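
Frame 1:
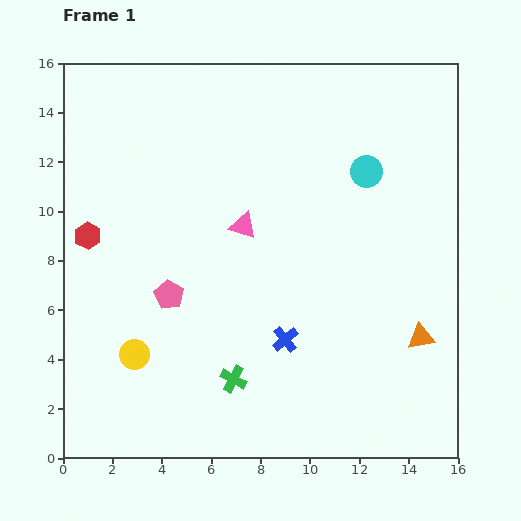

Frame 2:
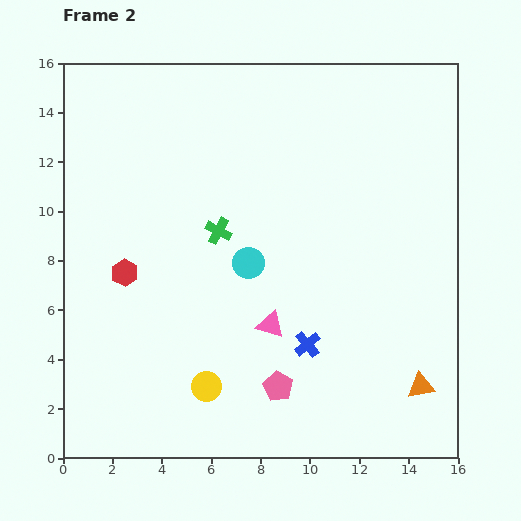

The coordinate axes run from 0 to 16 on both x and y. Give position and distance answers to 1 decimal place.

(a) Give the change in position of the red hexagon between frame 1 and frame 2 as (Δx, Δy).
(1.5, -1.5)

The red hexagon was at (1.0, 9.0) in frame 1 and (2.5, 7.5) in frame 2.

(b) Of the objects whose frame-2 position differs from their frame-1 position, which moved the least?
the blue cross

(moved 0.9)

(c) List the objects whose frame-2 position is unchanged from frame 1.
none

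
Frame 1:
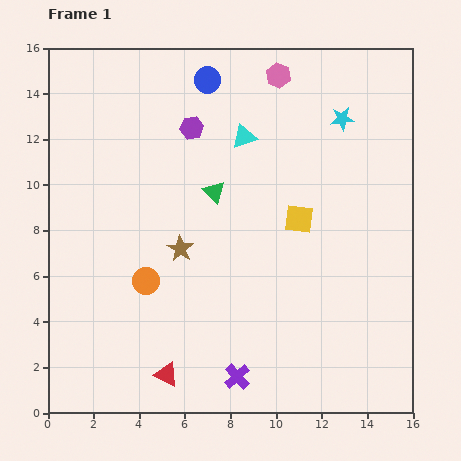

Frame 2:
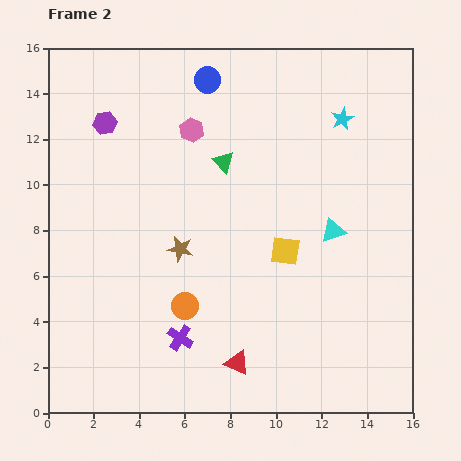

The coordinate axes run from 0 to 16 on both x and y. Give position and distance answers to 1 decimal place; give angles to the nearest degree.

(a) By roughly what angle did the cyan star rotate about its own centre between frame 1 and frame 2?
19° counter-clockwise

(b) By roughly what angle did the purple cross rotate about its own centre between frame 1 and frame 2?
16° counter-clockwise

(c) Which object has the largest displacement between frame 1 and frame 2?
the cyan triangle

(moved 5.7; next 4.5)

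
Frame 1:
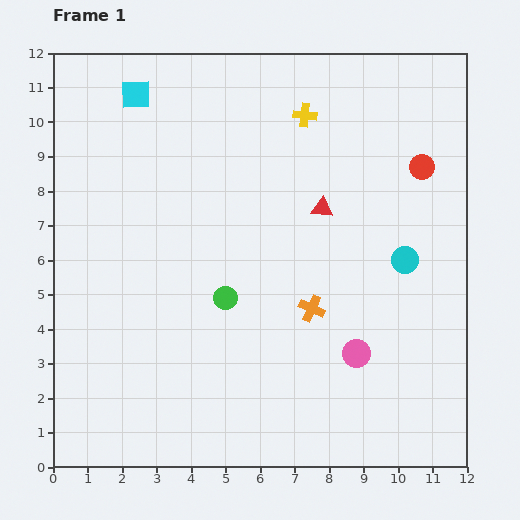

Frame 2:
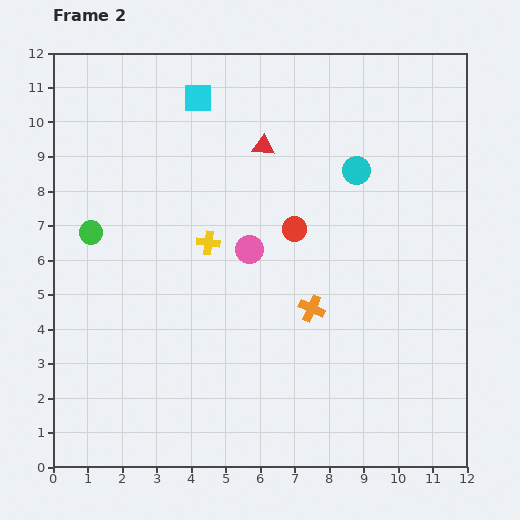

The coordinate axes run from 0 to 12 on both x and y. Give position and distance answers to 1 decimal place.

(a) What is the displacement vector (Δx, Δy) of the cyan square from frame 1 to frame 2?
(1.8, -0.1)

The cyan square was at (2.4, 10.8) in frame 1 and (4.2, 10.7) in frame 2.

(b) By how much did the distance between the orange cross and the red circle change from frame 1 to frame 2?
-2.8

Distance in frame 1: 5.2. Distance in frame 2: 2.4.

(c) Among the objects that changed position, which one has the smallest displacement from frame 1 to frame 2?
the cyan square

(moved 1.8)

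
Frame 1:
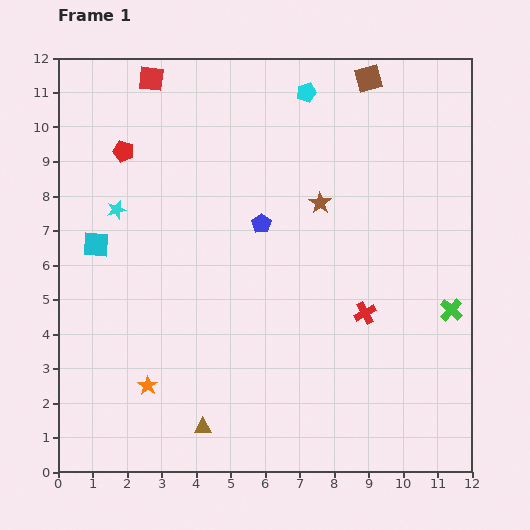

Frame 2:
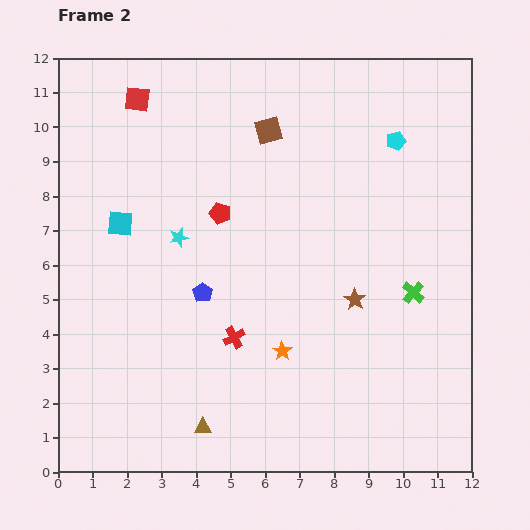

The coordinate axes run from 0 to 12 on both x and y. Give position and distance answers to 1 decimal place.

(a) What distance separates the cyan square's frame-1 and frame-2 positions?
0.9

The cyan square moved from (1.1, 6.6) to (1.8, 7.2), a distance of √(0.7² + 0.6²) ≈ 0.9.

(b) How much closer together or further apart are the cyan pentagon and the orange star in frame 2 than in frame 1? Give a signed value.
-2.8

Distance in frame 1: 9.7. Distance in frame 2: 6.9.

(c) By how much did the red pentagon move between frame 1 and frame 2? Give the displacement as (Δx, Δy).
(2.8, -1.8)

The red pentagon was at (1.9, 9.3) in frame 1 and (4.7, 7.5) in frame 2.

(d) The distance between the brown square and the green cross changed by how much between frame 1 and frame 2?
-0.8

Distance in frame 1: 7.1. Distance in frame 2: 6.3.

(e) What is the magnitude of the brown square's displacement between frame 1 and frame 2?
3.3

The brown square moved from (9.0, 11.4) to (6.1, 9.9), a distance of √(2.9² + 1.5²) ≈ 3.3.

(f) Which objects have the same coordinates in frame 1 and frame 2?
the brown triangle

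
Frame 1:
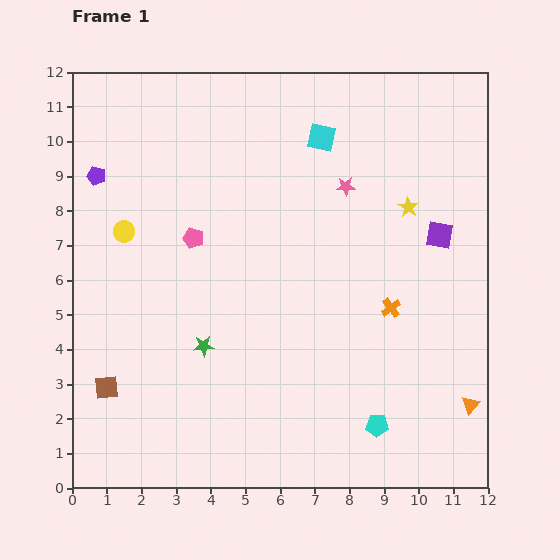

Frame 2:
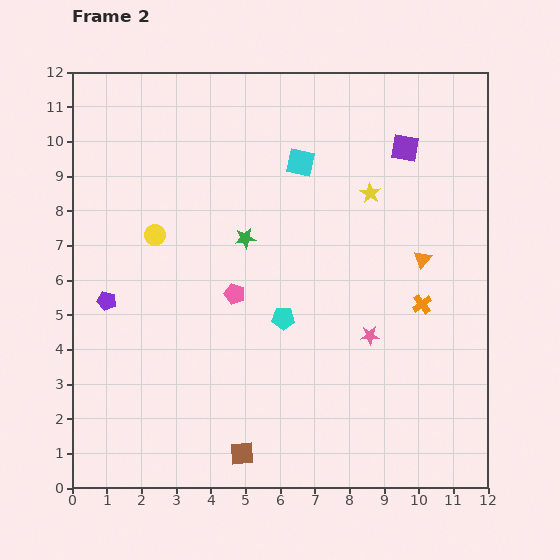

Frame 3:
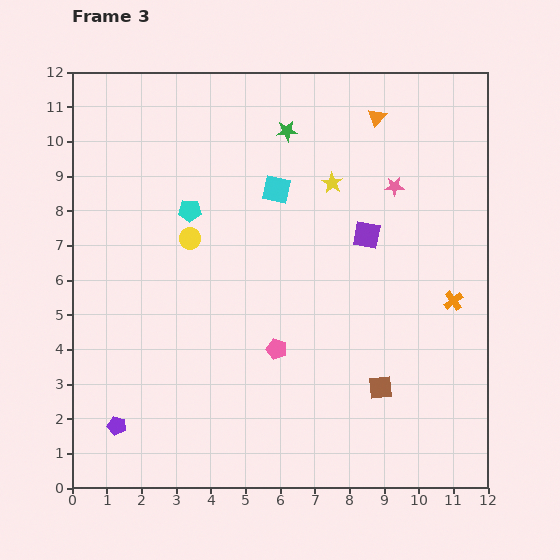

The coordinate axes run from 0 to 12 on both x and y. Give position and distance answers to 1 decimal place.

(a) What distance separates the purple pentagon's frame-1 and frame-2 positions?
3.6

The purple pentagon moved from (0.7, 9.0) to (1.0, 5.4), a distance of √(0.3² + 3.6²) ≈ 3.6.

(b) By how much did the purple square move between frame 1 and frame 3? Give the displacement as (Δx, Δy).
(-2.1, 0.0)

The purple square was at (10.6, 7.3) in frame 1 and (8.5, 7.3) in frame 3.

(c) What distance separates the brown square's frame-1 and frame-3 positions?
7.9

The brown square moved from (1.0, 2.9) to (8.9, 2.9), a distance of √(7.9² + 0.0²) ≈ 7.9.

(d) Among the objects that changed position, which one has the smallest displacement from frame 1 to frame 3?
the pink star

(moved 1.4)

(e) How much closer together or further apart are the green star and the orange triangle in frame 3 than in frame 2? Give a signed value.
-2.5

Distance in frame 2: 5.1. Distance in frame 3: 2.6.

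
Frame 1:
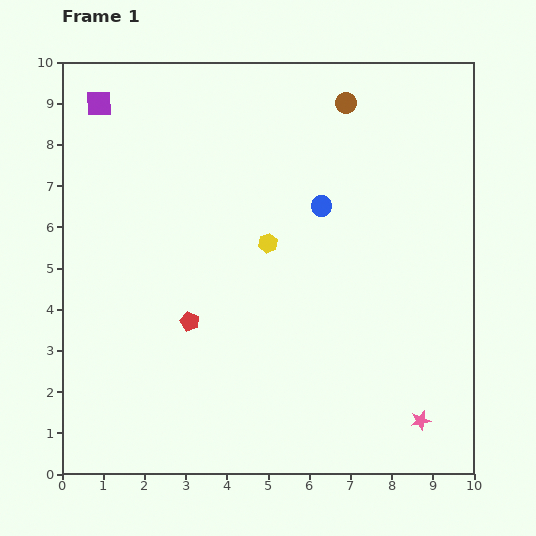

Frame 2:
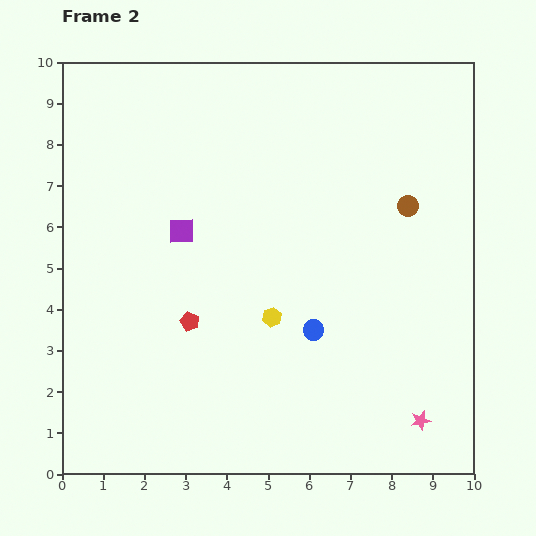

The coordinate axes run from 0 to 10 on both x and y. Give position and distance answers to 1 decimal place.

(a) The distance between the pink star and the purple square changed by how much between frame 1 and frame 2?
-3.6

Distance in frame 1: 11.0. Distance in frame 2: 7.4.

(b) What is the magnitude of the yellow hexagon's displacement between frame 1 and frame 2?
1.8

The yellow hexagon moved from (5.0, 5.6) to (5.1, 3.8), a distance of √(0.1² + 1.8²) ≈ 1.8.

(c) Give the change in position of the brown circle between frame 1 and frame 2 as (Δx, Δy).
(1.5, -2.5)

The brown circle was at (6.9, 9.0) in frame 1 and (8.4, 6.5) in frame 2.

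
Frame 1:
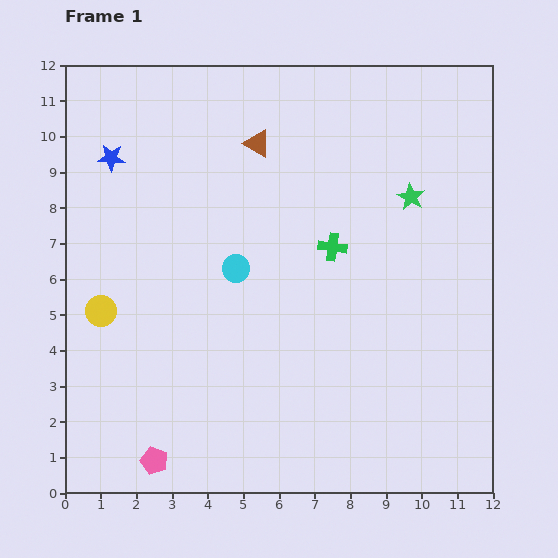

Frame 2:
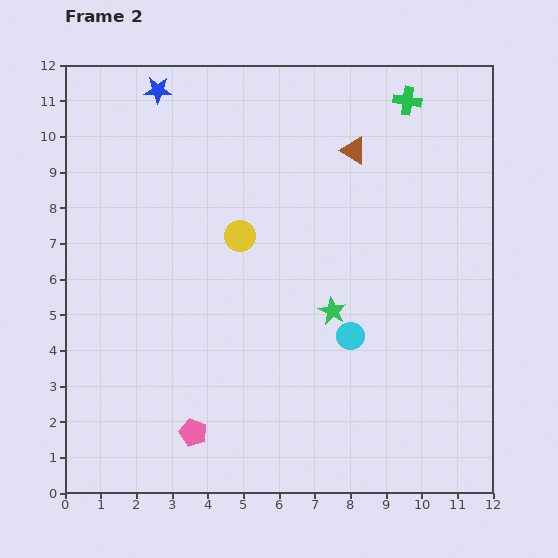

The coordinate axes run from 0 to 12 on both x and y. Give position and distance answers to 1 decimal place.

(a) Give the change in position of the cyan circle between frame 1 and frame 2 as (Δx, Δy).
(3.2, -1.9)

The cyan circle was at (4.8, 6.3) in frame 1 and (8.0, 4.4) in frame 2.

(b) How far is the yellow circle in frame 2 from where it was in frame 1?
4.4

The yellow circle moved from (1.0, 5.1) to (4.9, 7.2), a distance of √(3.9² + 2.1²) ≈ 4.4.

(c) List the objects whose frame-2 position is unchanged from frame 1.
none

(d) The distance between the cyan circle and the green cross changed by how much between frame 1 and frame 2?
+4.0

Distance in frame 1: 2.8. Distance in frame 2: 6.8.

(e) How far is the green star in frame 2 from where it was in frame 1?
3.9

The green star moved from (9.7, 8.3) to (7.5, 5.1), a distance of √(2.2² + 3.2²) ≈ 3.9.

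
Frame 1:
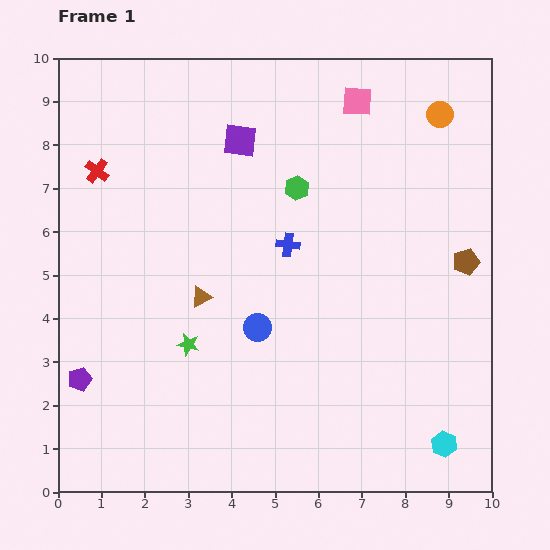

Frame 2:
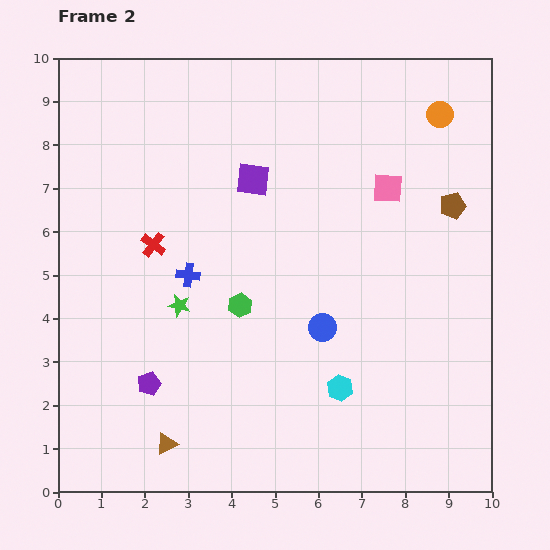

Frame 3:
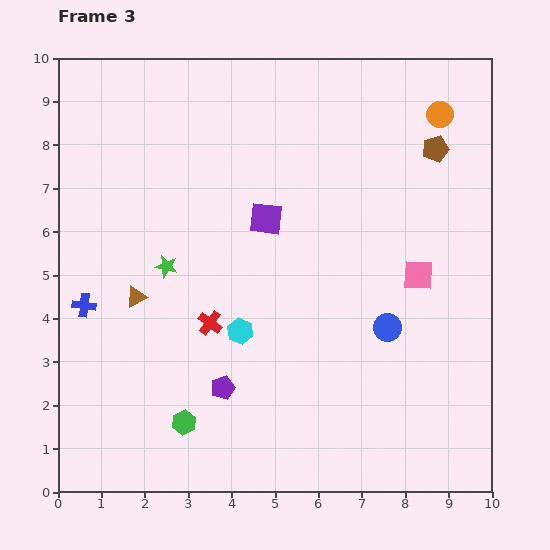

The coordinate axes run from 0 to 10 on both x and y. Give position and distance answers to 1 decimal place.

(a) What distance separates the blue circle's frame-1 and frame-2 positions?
1.5

The blue circle moved from (4.6, 3.8) to (6.1, 3.8), a distance of √(1.5² + 0.0²) ≈ 1.5.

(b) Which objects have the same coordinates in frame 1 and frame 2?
the orange circle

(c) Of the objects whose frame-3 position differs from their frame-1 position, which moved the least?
the brown triangle

(moved 1.5)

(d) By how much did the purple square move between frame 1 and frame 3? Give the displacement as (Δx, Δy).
(0.6, -1.8)

The purple square was at (4.2, 8.1) in frame 1 and (4.8, 6.3) in frame 3.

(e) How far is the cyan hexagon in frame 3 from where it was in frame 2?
2.6

The cyan hexagon moved from (6.5, 2.4) to (4.2, 3.7), a distance of √(2.3² + 1.3²) ≈ 2.6.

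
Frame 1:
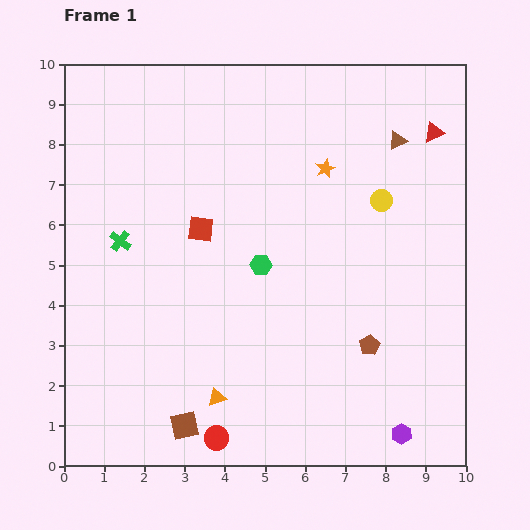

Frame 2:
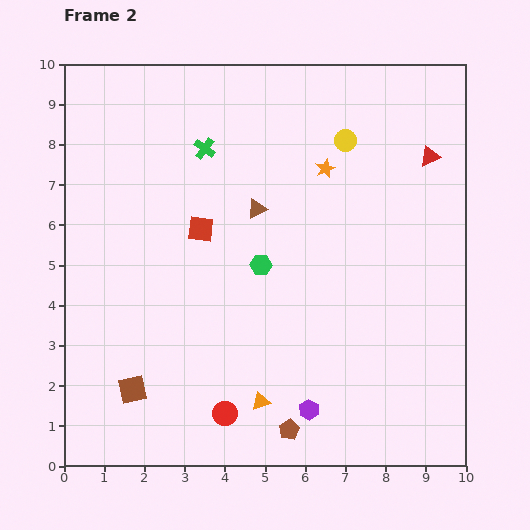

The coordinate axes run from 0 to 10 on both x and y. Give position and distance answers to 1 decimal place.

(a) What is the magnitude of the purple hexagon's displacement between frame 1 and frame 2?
2.4

The purple hexagon moved from (8.4, 0.8) to (6.1, 1.4), a distance of √(2.3² + 0.6²) ≈ 2.4.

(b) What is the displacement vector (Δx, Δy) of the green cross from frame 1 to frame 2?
(2.1, 2.3)

The green cross was at (1.4, 5.6) in frame 1 and (3.5, 7.9) in frame 2.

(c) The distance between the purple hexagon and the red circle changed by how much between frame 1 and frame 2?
-2.5

Distance in frame 1: 4.6. Distance in frame 2: 2.1.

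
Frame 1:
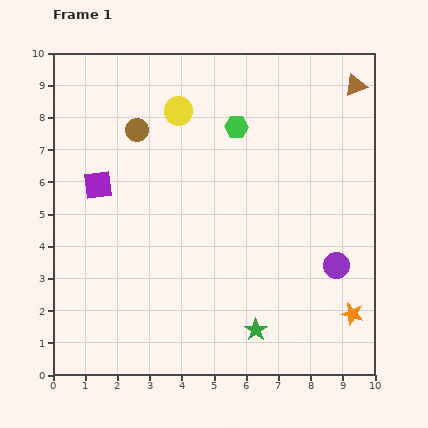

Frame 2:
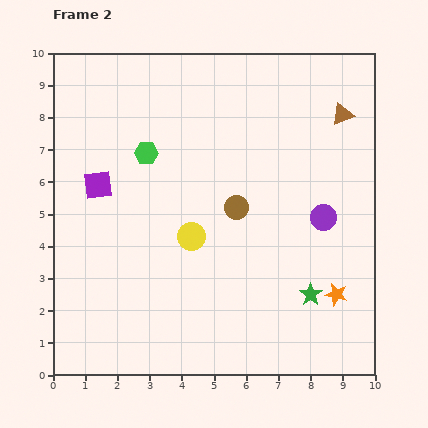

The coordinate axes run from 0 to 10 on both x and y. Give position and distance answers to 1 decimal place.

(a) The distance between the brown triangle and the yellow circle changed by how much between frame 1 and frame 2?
+0.4

Distance in frame 1: 5.6. Distance in frame 2: 6.0.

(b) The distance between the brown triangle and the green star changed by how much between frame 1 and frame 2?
-2.5

Distance in frame 1: 8.2. Distance in frame 2: 5.7.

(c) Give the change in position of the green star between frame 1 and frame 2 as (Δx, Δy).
(1.7, 1.1)

The green star was at (6.3, 1.4) in frame 1 and (8.0, 2.5) in frame 2.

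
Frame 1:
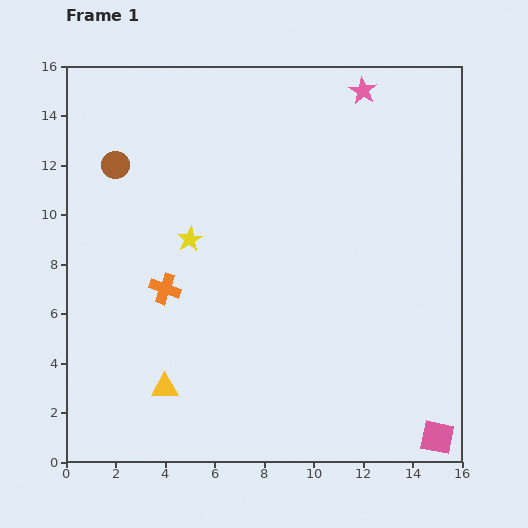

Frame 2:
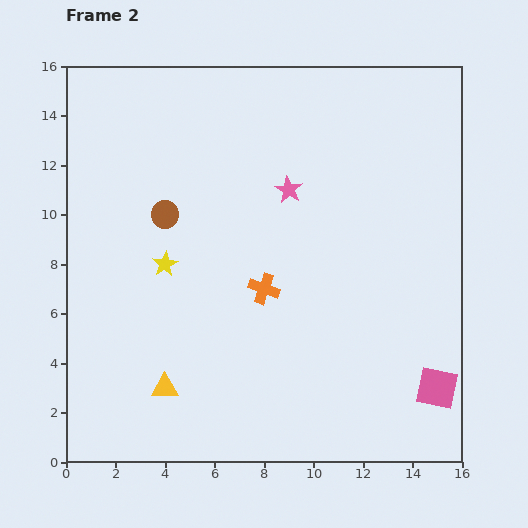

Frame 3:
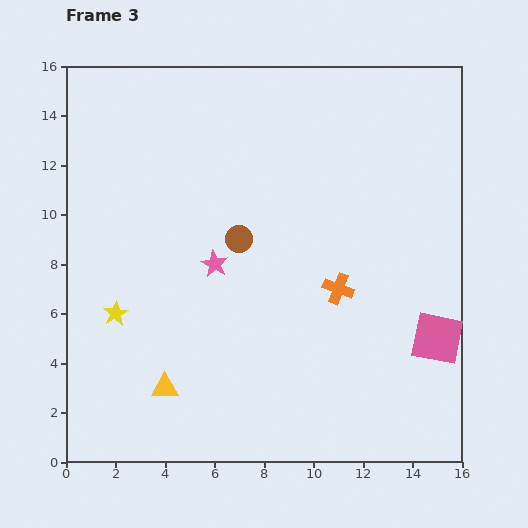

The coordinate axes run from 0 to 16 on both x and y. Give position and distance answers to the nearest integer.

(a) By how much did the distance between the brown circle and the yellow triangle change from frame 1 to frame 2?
-2

Distance in frame 1: 9. Distance in frame 2: 7.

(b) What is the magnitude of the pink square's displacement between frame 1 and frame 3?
4

The pink square moved from (15, 1) to (15, 5), a distance of √(0² + 4²) ≈ 4.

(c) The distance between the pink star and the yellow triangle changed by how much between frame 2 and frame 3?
-4

Distance in frame 2: 9. Distance in frame 3: 5.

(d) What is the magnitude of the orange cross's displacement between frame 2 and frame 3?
3

The orange cross moved from (8, 7) to (11, 7), a distance of √(3² + 0²) ≈ 3.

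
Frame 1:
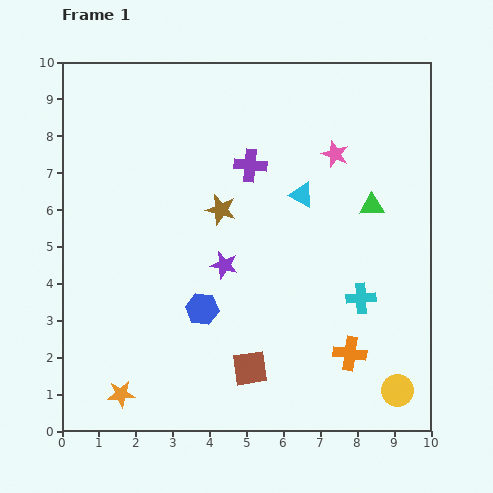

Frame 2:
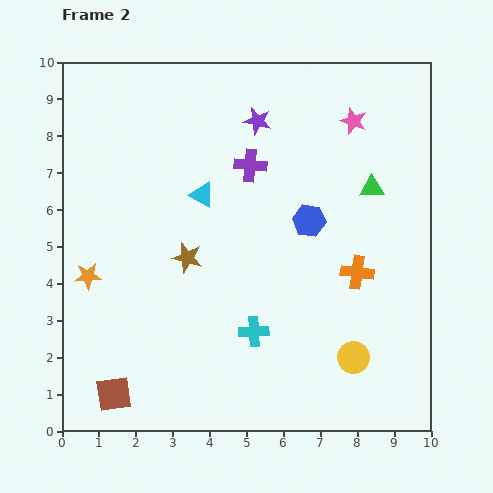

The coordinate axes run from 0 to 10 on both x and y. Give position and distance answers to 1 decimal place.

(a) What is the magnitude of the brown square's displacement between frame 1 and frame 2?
3.8

The brown square moved from (5.1, 1.7) to (1.4, 1.0), a distance of √(3.7² + 0.7²) ≈ 3.8.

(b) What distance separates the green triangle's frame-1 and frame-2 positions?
0.5

The green triangle moved from (8.4, 6.1) to (8.4, 6.6), a distance of √(0.0² + 0.5²) ≈ 0.5.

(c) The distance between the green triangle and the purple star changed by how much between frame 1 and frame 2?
-0.7

Distance in frame 1: 4.3. Distance in frame 2: 3.6.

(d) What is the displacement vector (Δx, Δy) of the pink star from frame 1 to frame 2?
(0.5, 0.9)

The pink star was at (7.4, 7.5) in frame 1 and (7.9, 8.4) in frame 2.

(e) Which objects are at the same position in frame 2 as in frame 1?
the purple cross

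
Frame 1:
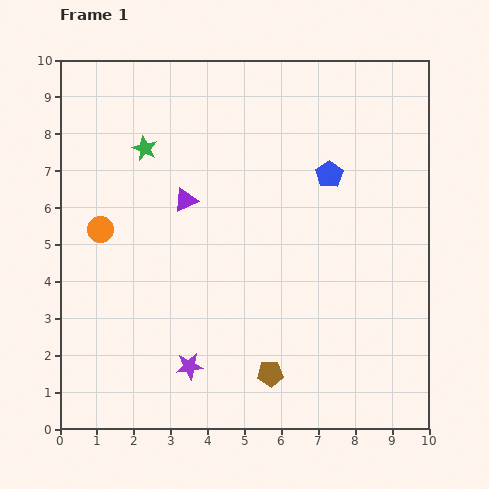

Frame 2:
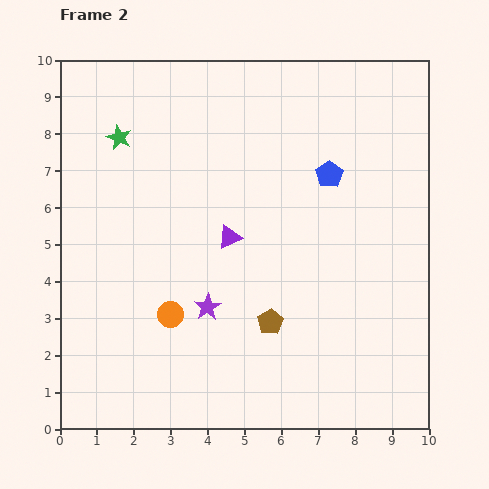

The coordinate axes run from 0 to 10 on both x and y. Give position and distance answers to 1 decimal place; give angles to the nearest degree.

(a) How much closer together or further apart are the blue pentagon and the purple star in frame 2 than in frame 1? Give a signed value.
-1.5

Distance in frame 1: 6.4. Distance in frame 2: 4.9.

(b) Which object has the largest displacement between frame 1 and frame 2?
the orange circle

(moved 3.0; next 1.7)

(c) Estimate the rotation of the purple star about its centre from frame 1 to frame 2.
24° counter-clockwise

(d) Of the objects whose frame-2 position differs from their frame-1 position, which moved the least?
the green star

(moved 0.8)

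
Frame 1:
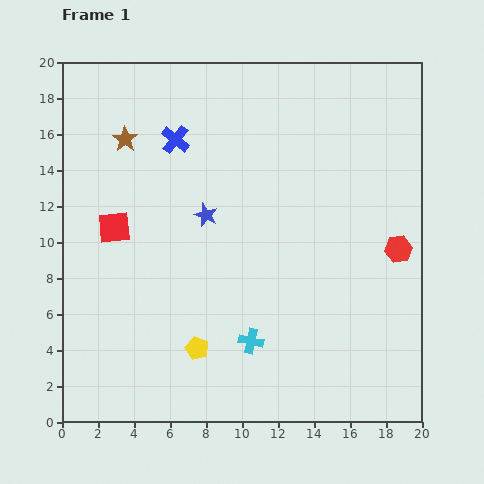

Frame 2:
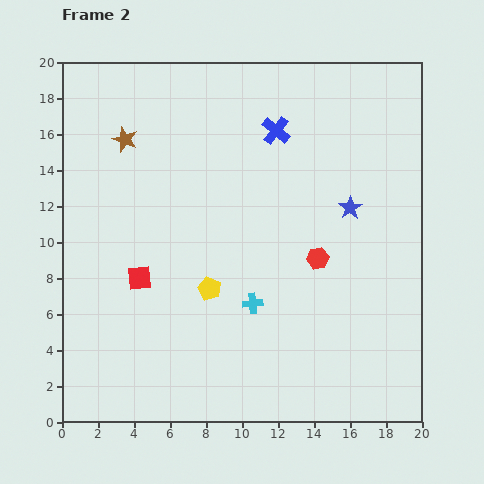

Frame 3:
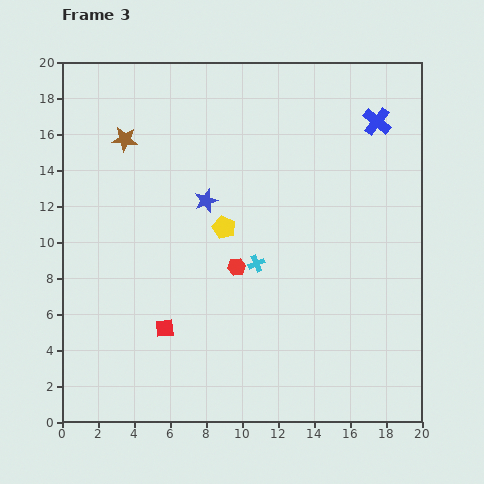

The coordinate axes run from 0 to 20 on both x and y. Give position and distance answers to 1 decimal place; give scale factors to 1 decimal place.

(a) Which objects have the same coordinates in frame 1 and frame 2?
the brown star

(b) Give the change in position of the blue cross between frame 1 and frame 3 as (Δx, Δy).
(11.2, 1.0)

The blue cross was at (6.3, 15.7) in frame 1 and (17.5, 16.7) in frame 3.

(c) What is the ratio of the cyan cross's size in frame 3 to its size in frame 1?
0.7×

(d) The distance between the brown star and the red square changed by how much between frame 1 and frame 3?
+5.8

Distance in frame 1: 4.9. Distance in frame 3: 10.7.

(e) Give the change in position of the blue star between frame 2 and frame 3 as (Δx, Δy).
(-8.0, 0.4)

The blue star was at (16.0, 11.9) in frame 2 and (8.0, 12.3) in frame 3.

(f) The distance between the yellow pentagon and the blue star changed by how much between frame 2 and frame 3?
-7.2

Distance in frame 2: 9.0. Distance in frame 3: 1.8.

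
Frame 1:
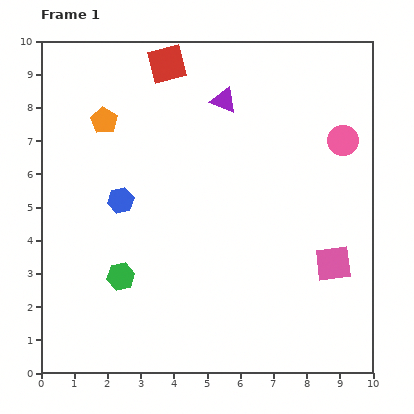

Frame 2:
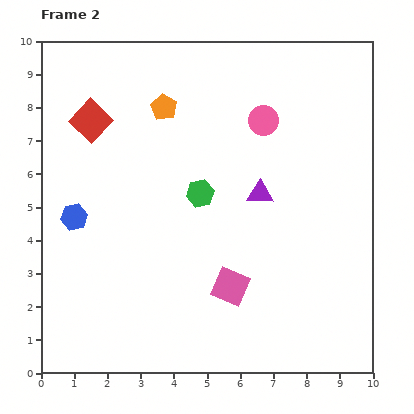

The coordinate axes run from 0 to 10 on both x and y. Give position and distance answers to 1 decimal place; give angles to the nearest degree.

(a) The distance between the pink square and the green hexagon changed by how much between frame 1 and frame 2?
-3.5

Distance in frame 1: 6.4. Distance in frame 2: 2.9.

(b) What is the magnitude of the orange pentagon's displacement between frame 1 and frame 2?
1.8

The orange pentagon moved from (1.9, 7.6) to (3.7, 8.0), a distance of √(1.8² + 0.4²) ≈ 1.8.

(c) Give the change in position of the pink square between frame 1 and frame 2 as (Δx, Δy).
(-3.1, -0.7)

The pink square was at (8.8, 3.3) in frame 1 and (5.7, 2.6) in frame 2.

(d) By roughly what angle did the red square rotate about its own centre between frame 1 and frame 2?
32° counter-clockwise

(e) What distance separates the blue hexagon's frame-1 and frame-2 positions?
1.5

The blue hexagon moved from (2.4, 5.2) to (1.0, 4.7), a distance of √(1.4² + 0.5²) ≈ 1.5.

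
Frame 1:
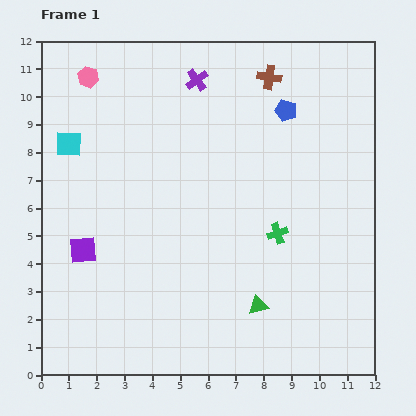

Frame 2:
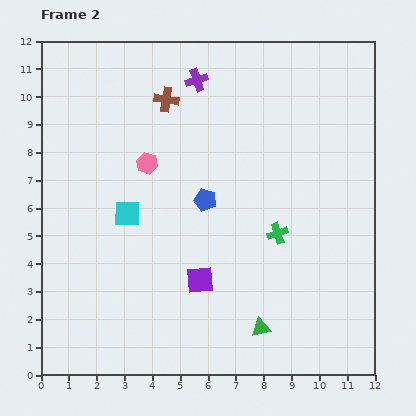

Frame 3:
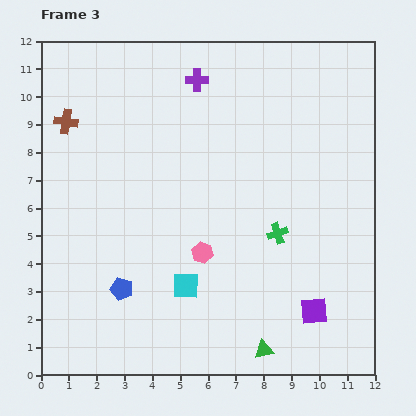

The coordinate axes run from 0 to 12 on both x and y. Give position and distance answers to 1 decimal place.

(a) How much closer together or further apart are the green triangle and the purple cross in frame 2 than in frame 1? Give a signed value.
+0.8

Distance in frame 1: 8.4. Distance in frame 2: 9.2.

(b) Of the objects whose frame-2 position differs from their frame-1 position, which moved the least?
the green triangle

(moved 0.8)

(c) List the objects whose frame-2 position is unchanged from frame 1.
the green cross, the purple cross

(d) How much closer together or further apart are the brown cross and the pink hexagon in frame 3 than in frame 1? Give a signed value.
+0.3

Distance in frame 1: 6.5. Distance in frame 3: 6.8.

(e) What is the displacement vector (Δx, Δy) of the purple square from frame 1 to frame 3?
(8.3, -2.2)

The purple square was at (1.5, 4.5) in frame 1 and (9.8, 2.3) in frame 3.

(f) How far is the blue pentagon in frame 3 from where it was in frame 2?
4.4

The blue pentagon moved from (5.9, 6.3) to (2.9, 3.1), a distance of √(3.0² + 3.2²) ≈ 4.4.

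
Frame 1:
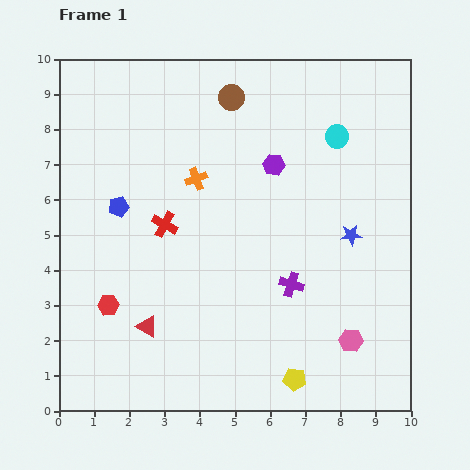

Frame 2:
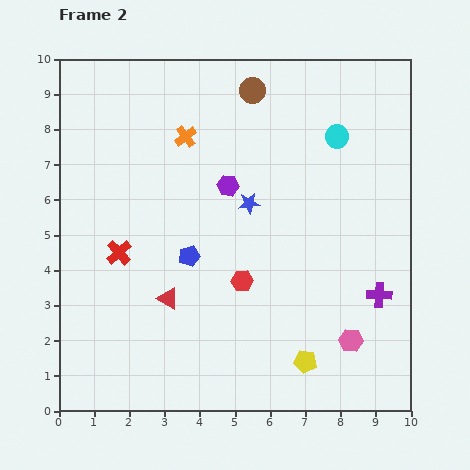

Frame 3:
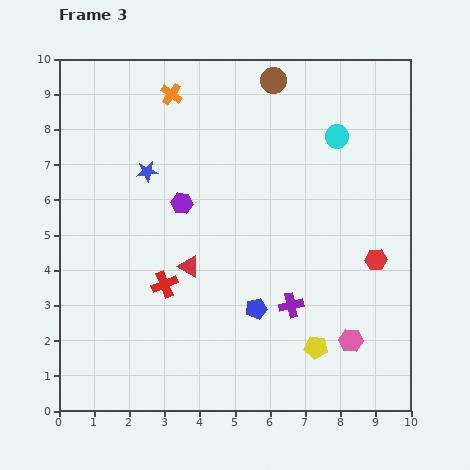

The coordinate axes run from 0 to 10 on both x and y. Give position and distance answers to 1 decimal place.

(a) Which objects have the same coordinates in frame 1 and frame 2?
the pink hexagon, the cyan circle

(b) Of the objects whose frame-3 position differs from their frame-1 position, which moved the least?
the purple cross

(moved 0.6)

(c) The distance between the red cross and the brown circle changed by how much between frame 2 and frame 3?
+0.6

Distance in frame 2: 6.0. Distance in frame 3: 6.6.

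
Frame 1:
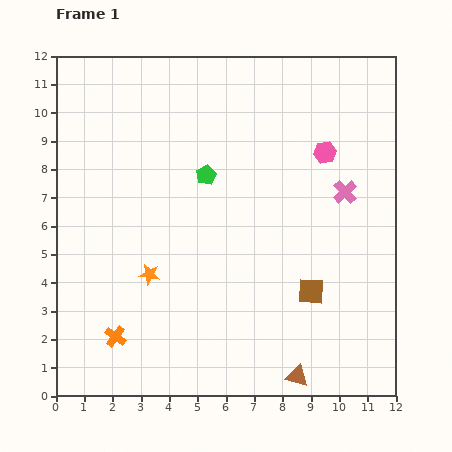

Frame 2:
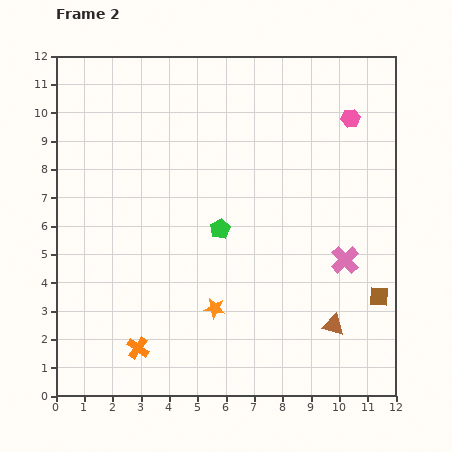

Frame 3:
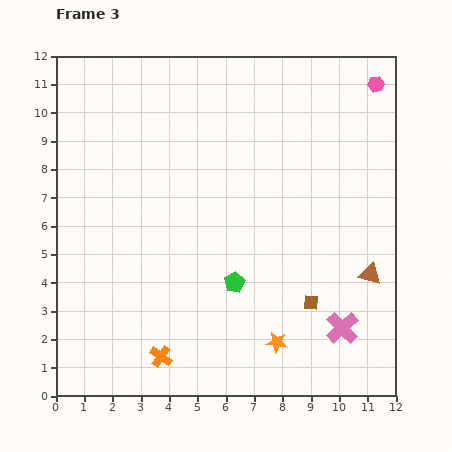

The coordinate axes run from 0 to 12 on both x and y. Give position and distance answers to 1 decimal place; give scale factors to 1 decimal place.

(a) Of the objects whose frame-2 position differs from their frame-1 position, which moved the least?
the orange cross

(moved 0.9)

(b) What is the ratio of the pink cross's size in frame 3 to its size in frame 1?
1.4×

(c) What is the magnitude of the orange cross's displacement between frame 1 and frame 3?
1.7

The orange cross moved from (2.1, 2.1) to (3.7, 1.4), a distance of √(1.6² + 0.7²) ≈ 1.7.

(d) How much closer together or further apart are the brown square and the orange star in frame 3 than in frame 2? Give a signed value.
-4.0

Distance in frame 2: 5.8. Distance in frame 3: 1.8.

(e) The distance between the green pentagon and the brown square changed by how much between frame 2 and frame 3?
-3.3

Distance in frame 2: 6.1. Distance in frame 3: 2.8.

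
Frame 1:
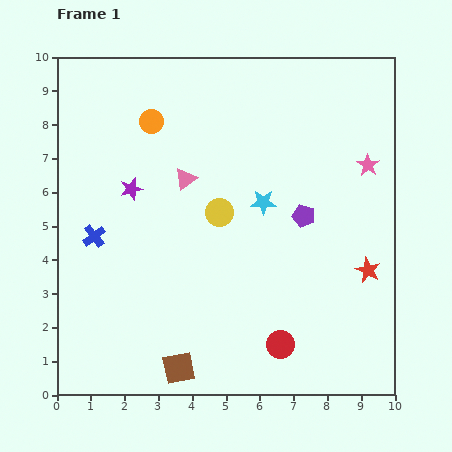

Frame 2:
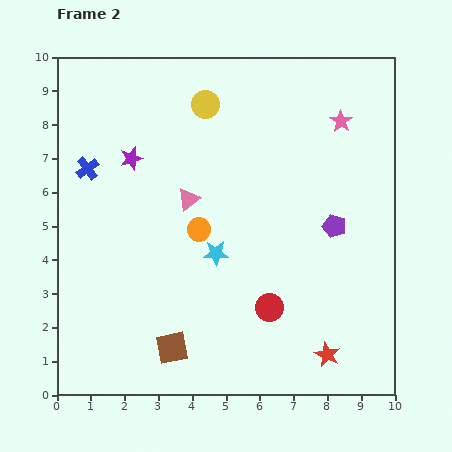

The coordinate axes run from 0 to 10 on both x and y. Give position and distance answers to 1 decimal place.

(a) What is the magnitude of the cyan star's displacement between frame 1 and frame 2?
2.1

The cyan star moved from (6.1, 5.7) to (4.7, 4.2), a distance of √(1.4² + 1.5²) ≈ 2.1.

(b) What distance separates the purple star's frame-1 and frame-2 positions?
0.9

The purple star moved from (2.2, 6.1) to (2.2, 7.0), a distance of √(0.0² + 0.9²) ≈ 0.9.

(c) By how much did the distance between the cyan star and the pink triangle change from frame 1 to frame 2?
-0.6

Distance in frame 1: 2.4. Distance in frame 2: 1.8.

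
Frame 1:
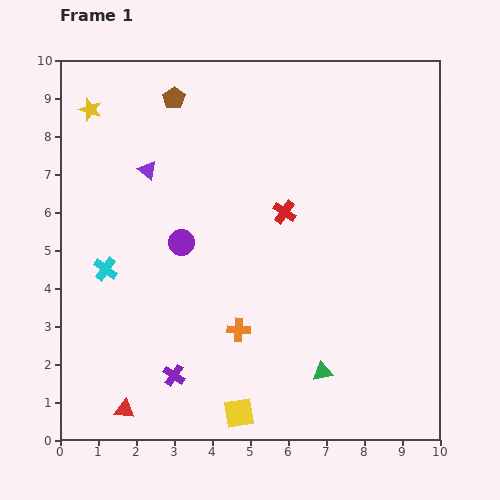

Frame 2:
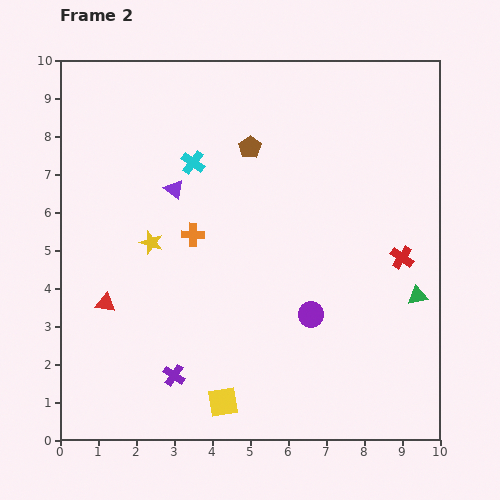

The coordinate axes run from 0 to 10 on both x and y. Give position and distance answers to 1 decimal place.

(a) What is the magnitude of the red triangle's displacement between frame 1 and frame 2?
2.8

The red triangle moved from (1.7, 0.8) to (1.2, 3.6), a distance of √(0.5² + 2.8²) ≈ 2.8.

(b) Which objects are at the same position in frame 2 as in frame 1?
the purple cross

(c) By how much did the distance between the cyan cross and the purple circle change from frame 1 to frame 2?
+3.0

Distance in frame 1: 2.1. Distance in frame 2: 5.1.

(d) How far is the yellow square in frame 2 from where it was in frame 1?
0.5

The yellow square moved from (4.7, 0.7) to (4.3, 1.0), a distance of √(0.4² + 0.3²) ≈ 0.5.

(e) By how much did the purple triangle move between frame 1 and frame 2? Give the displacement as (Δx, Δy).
(0.7, -0.5)

The purple triangle was at (2.3, 7.1) in frame 1 and (3.0, 6.6) in frame 2.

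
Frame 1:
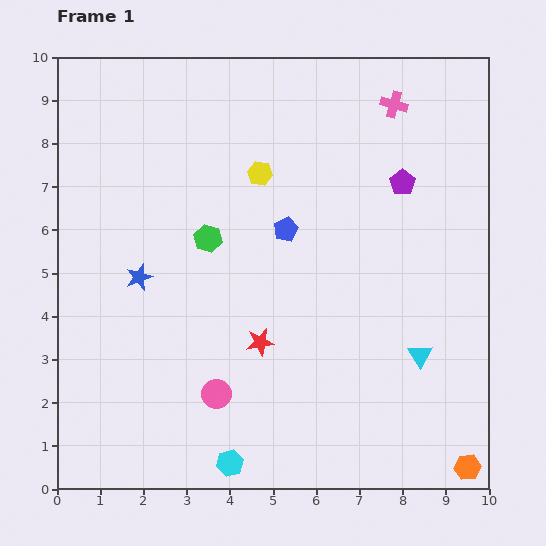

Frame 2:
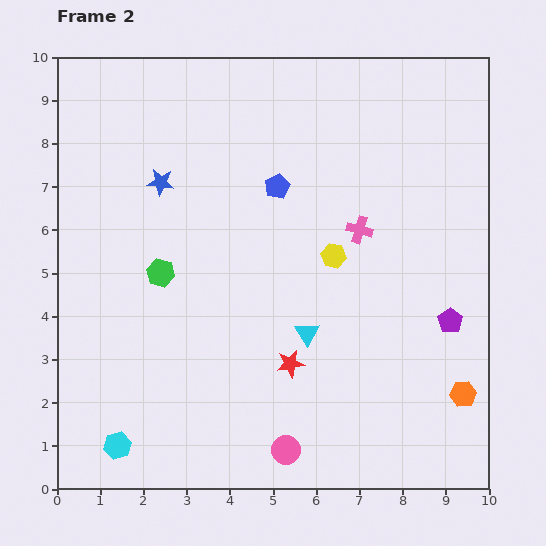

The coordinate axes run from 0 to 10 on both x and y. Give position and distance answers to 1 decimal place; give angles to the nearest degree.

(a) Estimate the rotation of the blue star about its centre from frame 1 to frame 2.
27° clockwise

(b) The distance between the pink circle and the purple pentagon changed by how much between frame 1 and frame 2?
-1.7

Distance in frame 1: 6.5. Distance in frame 2: 4.8.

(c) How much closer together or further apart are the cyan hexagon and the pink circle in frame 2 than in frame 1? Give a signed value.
+2.3

Distance in frame 1: 1.6. Distance in frame 2: 3.9.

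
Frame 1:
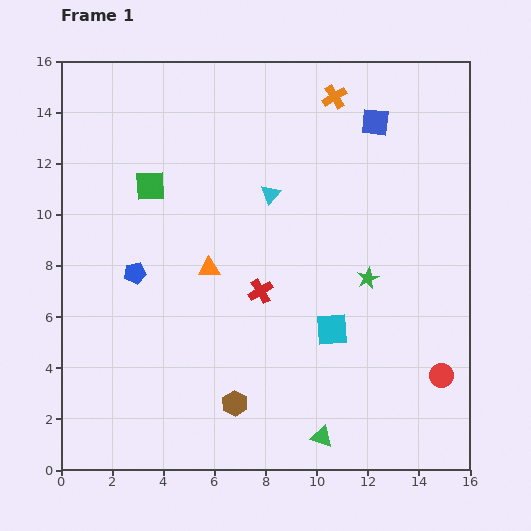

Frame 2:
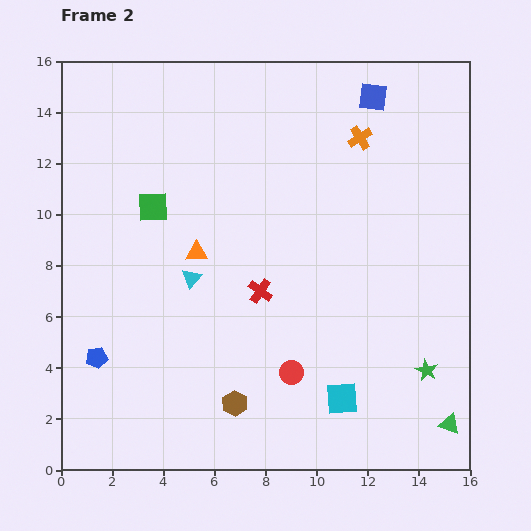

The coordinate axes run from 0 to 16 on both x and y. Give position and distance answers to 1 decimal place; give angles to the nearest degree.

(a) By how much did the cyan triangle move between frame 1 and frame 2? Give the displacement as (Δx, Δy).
(-3.1, -3.3)

The cyan triangle was at (8.2, 10.8) in frame 1 and (5.1, 7.5) in frame 2.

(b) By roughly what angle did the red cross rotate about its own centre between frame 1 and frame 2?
24° counter-clockwise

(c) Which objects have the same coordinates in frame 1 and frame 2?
the red cross, the brown hexagon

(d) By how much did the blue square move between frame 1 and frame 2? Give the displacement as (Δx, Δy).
(-0.1, 1.0)

The blue square was at (12.3, 13.6) in frame 1 and (12.2, 14.6) in frame 2.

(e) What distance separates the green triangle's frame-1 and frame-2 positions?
5.0

The green triangle moved from (10.2, 1.3) to (15.2, 1.8), a distance of √(5.0² + 0.5²) ≈ 5.0.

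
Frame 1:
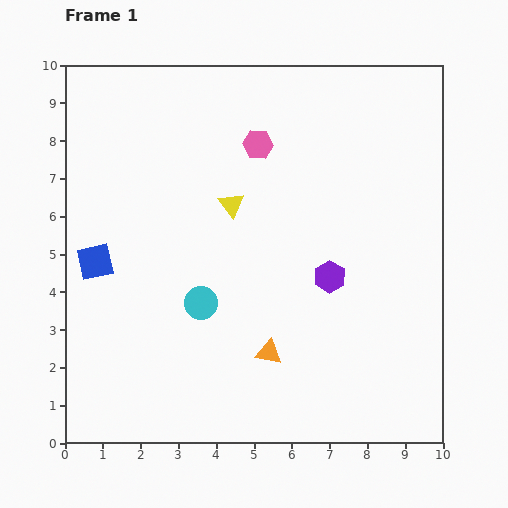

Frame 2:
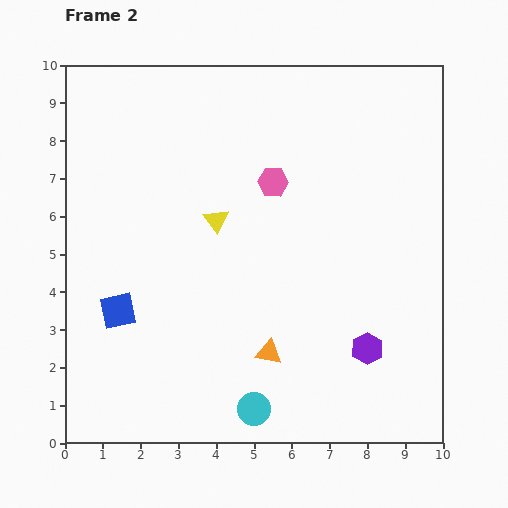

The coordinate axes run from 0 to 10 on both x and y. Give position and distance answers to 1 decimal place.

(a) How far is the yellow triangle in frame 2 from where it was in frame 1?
0.6

The yellow triangle moved from (4.4, 6.3) to (4.0, 5.9), a distance of √(0.4² + 0.4²) ≈ 0.6.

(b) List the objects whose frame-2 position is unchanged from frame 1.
the orange triangle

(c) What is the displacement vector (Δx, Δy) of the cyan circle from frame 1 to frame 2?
(1.4, -2.8)

The cyan circle was at (3.6, 3.7) in frame 1 and (5.0, 0.9) in frame 2.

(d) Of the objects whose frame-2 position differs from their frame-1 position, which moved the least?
the yellow triangle

(moved 0.6)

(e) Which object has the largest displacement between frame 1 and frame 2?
the cyan circle

(moved 3.1; next 2.1)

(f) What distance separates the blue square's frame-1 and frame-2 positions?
1.4

The blue square moved from (0.8, 4.8) to (1.4, 3.5), a distance of √(0.6² + 1.3²) ≈ 1.4.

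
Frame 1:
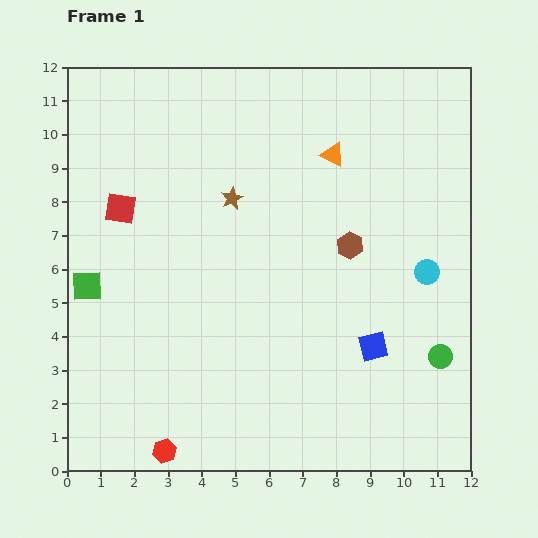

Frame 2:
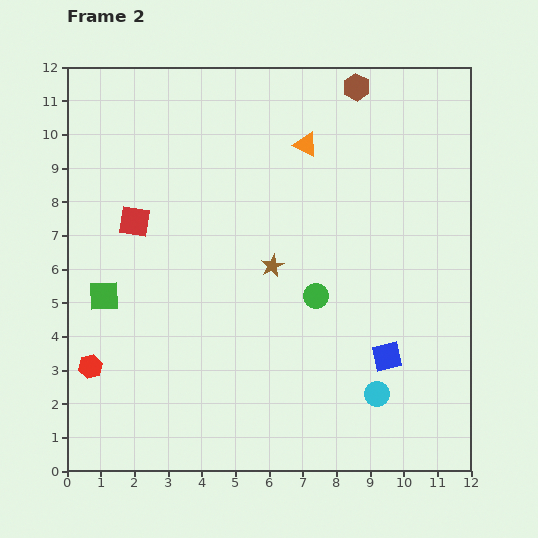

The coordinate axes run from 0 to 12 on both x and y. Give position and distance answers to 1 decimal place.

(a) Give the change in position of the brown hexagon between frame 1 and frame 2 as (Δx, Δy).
(0.2, 4.7)

The brown hexagon was at (8.4, 6.7) in frame 1 and (8.6, 11.4) in frame 2.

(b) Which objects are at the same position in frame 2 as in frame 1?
none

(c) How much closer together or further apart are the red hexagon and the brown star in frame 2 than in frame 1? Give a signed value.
-1.6

Distance in frame 1: 7.8. Distance in frame 2: 6.2.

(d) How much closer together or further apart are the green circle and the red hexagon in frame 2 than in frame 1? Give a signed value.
-1.7

Distance in frame 1: 8.7. Distance in frame 2: 7.0.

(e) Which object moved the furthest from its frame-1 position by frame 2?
the brown hexagon

(moved 4.7; next 4.1)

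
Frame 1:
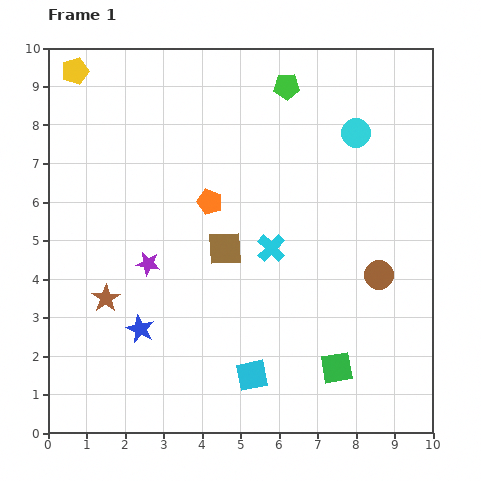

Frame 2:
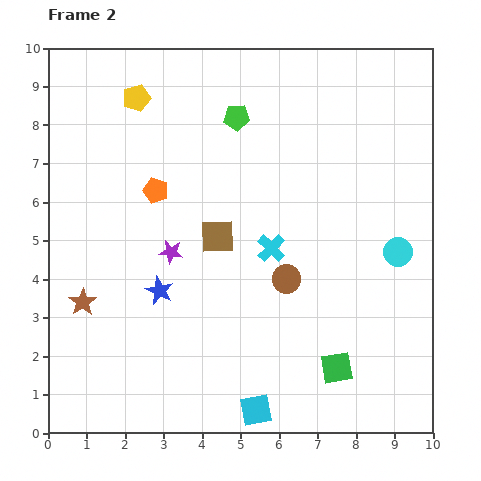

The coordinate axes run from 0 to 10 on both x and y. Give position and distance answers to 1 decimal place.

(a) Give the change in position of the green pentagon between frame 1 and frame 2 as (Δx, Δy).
(-1.3, -0.8)

The green pentagon was at (6.2, 9.0) in frame 1 and (4.9, 8.2) in frame 2.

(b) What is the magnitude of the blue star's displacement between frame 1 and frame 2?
1.1

The blue star moved from (2.4, 2.7) to (2.9, 3.7), a distance of √(0.5² + 1.0²) ≈ 1.1.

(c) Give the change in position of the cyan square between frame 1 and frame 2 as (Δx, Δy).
(0.1, -0.9)

The cyan square was at (5.3, 1.5) in frame 1 and (5.4, 0.6) in frame 2.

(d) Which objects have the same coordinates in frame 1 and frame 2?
the cyan cross, the green square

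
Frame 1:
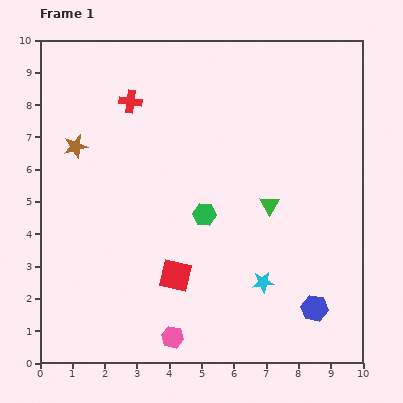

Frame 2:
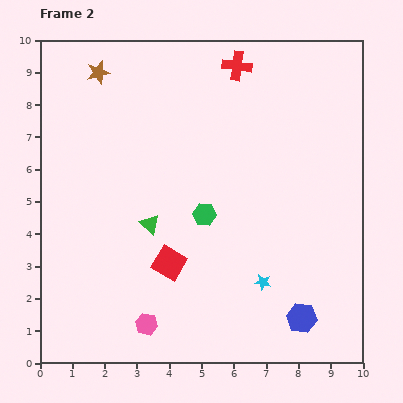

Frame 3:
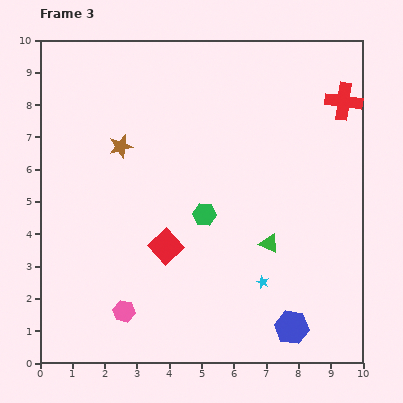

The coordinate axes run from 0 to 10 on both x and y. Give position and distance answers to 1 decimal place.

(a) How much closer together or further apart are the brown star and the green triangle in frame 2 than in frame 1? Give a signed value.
-1.3

Distance in frame 1: 6.3. Distance in frame 2: 5.0.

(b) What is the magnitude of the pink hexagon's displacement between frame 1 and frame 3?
1.7

The pink hexagon moved from (4.1, 0.8) to (2.6, 1.6), a distance of √(1.5² + 0.8²) ≈ 1.7.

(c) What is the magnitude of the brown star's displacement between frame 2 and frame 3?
2.4

The brown star moved from (1.8, 9.0) to (2.5, 6.7), a distance of √(0.7² + 2.3²) ≈ 2.4.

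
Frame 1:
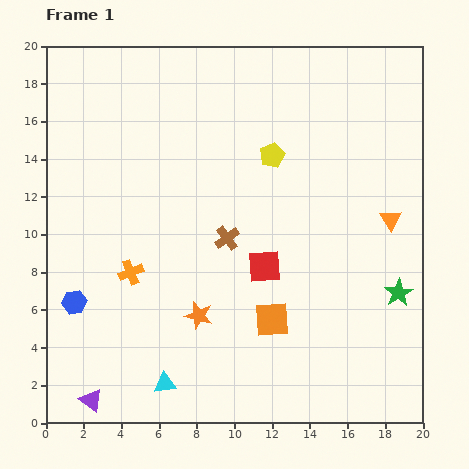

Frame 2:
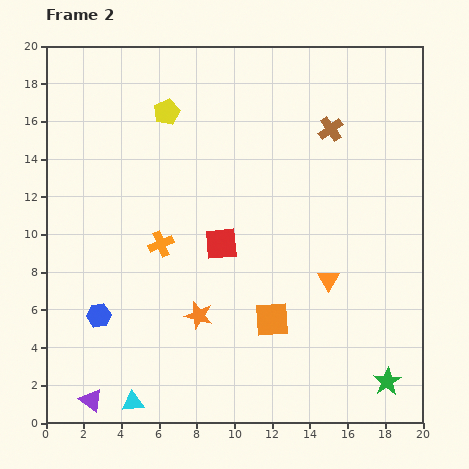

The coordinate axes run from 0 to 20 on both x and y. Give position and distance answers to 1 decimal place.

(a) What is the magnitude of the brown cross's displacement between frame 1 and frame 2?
8.0

The brown cross moved from (9.6, 9.8) to (15.1, 15.6), a distance of √(5.5² + 5.8²) ≈ 8.0.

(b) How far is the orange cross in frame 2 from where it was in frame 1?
2.2

The orange cross moved from (4.5, 8.0) to (6.1, 9.5), a distance of √(1.6² + 1.5²) ≈ 2.2.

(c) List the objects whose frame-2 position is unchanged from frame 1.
the orange star, the purple triangle, the orange square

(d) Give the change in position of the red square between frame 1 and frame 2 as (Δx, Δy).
(-2.3, 1.2)

The red square was at (11.6, 8.3) in frame 1 and (9.3, 9.5) in frame 2.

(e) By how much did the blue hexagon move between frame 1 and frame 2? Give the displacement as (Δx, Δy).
(1.3, -0.7)

The blue hexagon was at (1.5, 6.4) in frame 1 and (2.8, 5.7) in frame 2.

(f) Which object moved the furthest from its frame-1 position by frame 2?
the brown cross

(moved 8.0; next 6.1)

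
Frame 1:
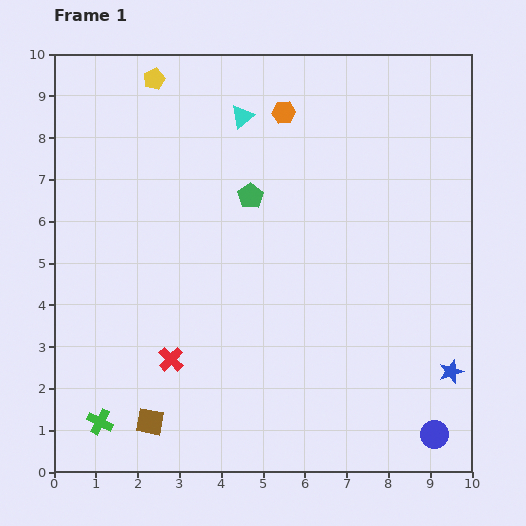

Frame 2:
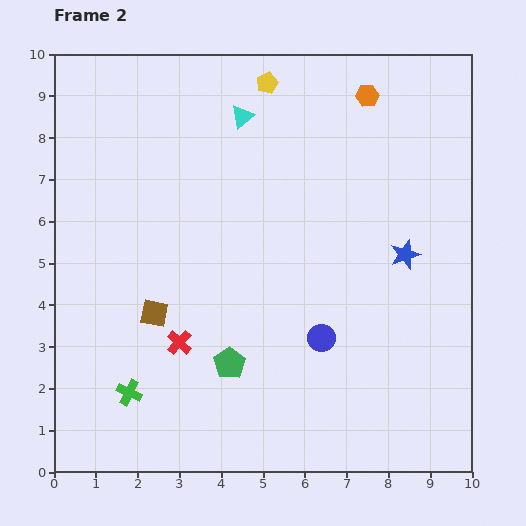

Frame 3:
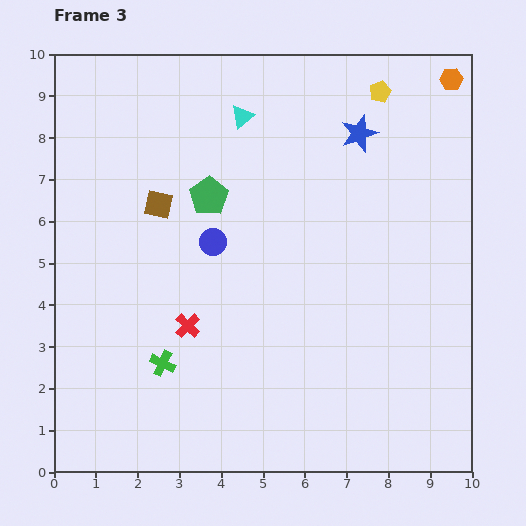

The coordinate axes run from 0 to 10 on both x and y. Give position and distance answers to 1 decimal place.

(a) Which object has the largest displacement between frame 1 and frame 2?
the green pentagon

(moved 4.0; next 3.5)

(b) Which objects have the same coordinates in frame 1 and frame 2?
the cyan triangle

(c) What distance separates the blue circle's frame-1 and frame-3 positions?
7.0

The blue circle moved from (9.1, 0.9) to (3.8, 5.5), a distance of √(5.3² + 4.6²) ≈ 7.0.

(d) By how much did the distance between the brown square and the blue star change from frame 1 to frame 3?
-2.2

Distance in frame 1: 7.3. Distance in frame 3: 5.1.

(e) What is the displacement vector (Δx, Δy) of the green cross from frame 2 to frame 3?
(0.8, 0.7)

The green cross was at (1.8, 1.9) in frame 2 and (2.6, 2.6) in frame 3.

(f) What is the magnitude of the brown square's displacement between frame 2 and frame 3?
2.6

The brown square moved from (2.4, 3.8) to (2.5, 6.4), a distance of √(0.1² + 2.6²) ≈ 2.6.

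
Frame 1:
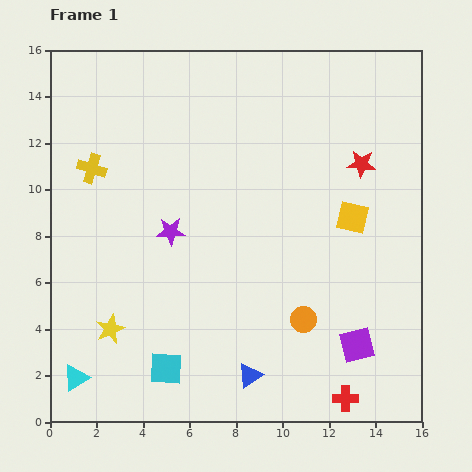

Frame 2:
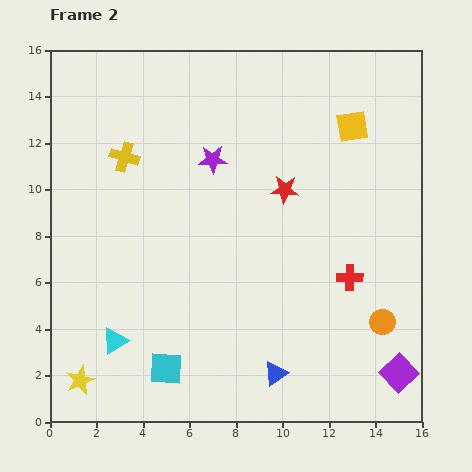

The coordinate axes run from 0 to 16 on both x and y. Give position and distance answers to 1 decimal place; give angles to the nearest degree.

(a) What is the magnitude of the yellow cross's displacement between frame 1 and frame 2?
1.5

The yellow cross moved from (1.8, 10.9) to (3.2, 11.4), a distance of √(1.4² + 0.5²) ≈ 1.5.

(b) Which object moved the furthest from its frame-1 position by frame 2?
the red cross

(moved 5.2; next 3.9)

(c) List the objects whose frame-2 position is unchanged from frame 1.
the cyan square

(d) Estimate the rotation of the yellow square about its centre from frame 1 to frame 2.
22° counter-clockwise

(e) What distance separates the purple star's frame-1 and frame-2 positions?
3.6

The purple star moved from (5.2, 8.2) to (7.0, 11.3), a distance of √(1.8² + 3.1²) ≈ 3.6.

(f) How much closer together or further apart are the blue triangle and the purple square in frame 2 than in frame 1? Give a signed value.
+0.5

Distance in frame 1: 4.8. Distance in frame 2: 5.3.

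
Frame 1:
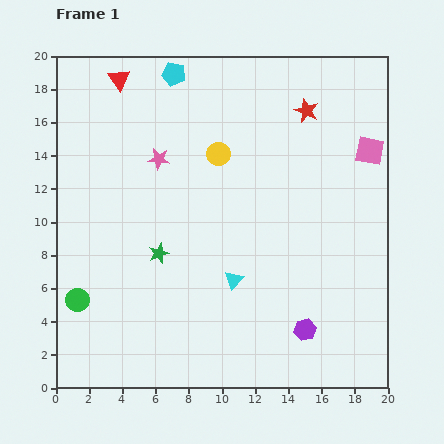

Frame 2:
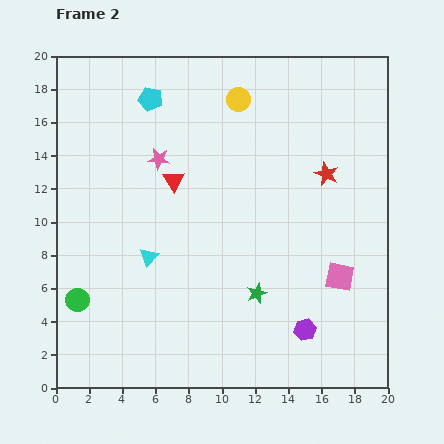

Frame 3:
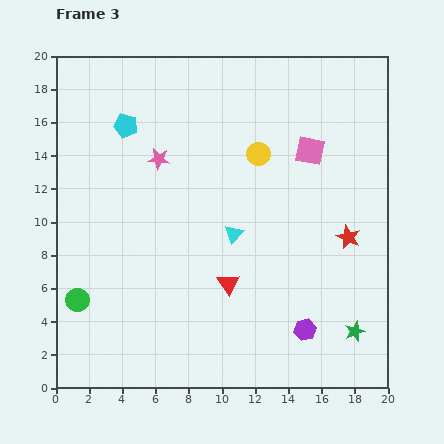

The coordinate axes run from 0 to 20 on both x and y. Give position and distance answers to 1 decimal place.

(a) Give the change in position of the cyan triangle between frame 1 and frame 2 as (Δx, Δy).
(-5.1, 1.4)

The cyan triangle was at (10.7, 6.5) in frame 1 and (5.6, 7.9) in frame 2.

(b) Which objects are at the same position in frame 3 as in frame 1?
the purple hexagon, the green circle, the pink star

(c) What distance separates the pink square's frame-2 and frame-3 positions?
7.8

The pink square moved from (17.1, 6.7) to (15.3, 14.3), a distance of √(1.8² + 7.6²) ≈ 7.8.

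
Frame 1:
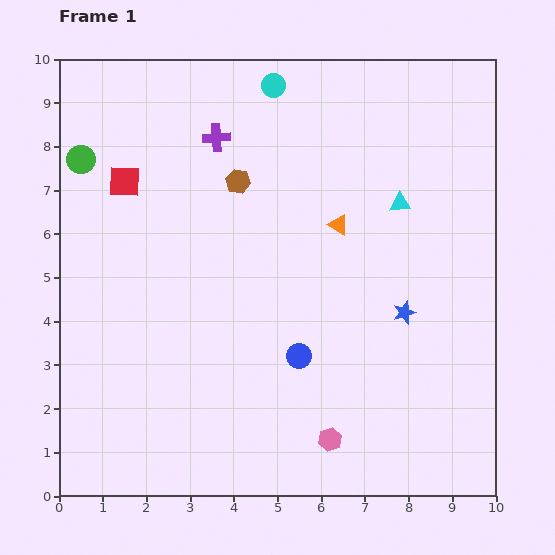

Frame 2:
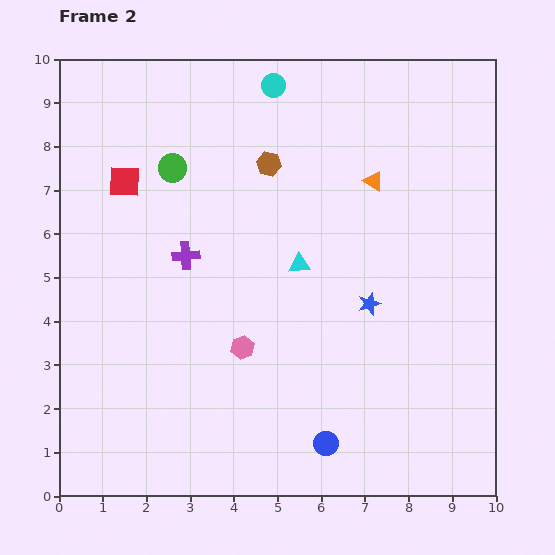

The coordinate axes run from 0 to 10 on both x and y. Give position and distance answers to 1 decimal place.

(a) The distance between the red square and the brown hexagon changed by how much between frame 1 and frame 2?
+0.7

Distance in frame 1: 2.6. Distance in frame 2: 3.3.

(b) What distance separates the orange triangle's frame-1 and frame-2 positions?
1.3

The orange triangle moved from (6.4, 6.2) to (7.2, 7.2), a distance of √(0.8² + 1.0²) ≈ 1.3.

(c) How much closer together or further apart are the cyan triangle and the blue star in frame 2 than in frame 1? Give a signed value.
-0.7

Distance in frame 1: 2.5. Distance in frame 2: 1.8.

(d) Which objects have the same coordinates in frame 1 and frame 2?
the red square, the cyan circle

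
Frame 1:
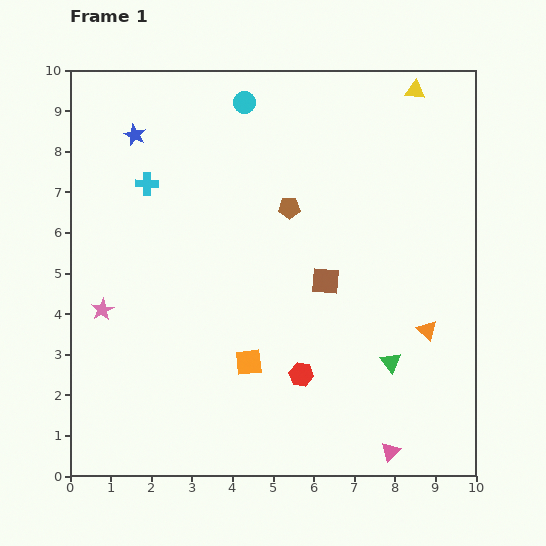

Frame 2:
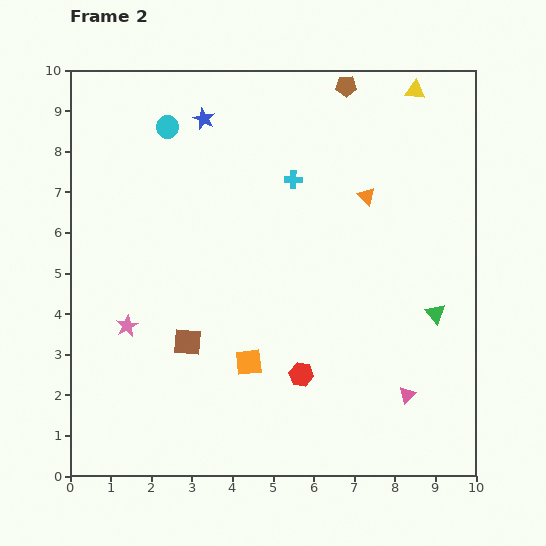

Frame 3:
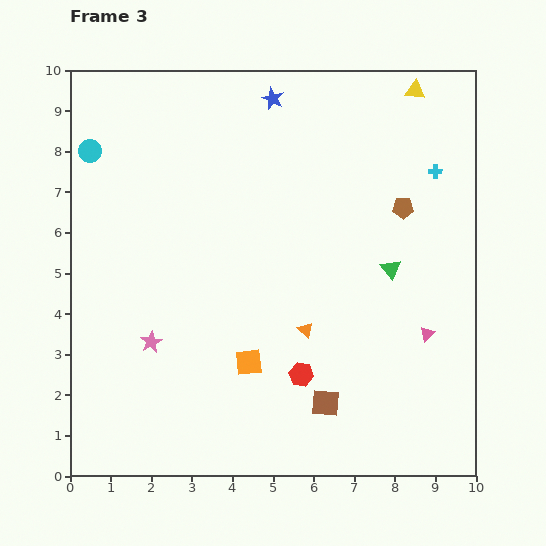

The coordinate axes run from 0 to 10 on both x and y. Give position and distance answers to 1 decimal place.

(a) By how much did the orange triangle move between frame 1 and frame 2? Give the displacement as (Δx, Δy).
(-1.5, 3.3)

The orange triangle was at (8.8, 3.6) in frame 1 and (7.3, 6.9) in frame 2.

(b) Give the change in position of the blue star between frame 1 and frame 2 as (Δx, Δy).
(1.7, 0.4)

The blue star was at (1.6, 8.4) in frame 1 and (3.3, 8.8) in frame 2.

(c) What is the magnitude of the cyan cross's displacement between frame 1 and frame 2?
3.6

The cyan cross moved from (1.9, 7.2) to (5.5, 7.3), a distance of √(3.6² + 0.1²) ≈ 3.6.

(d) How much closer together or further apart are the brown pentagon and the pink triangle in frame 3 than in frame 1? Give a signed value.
-3.3

Distance in frame 1: 6.5. Distance in frame 3: 3.2.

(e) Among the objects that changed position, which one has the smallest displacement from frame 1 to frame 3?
the pink star

(moved 1.4)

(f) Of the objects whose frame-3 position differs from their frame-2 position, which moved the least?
the pink star

(moved 0.7)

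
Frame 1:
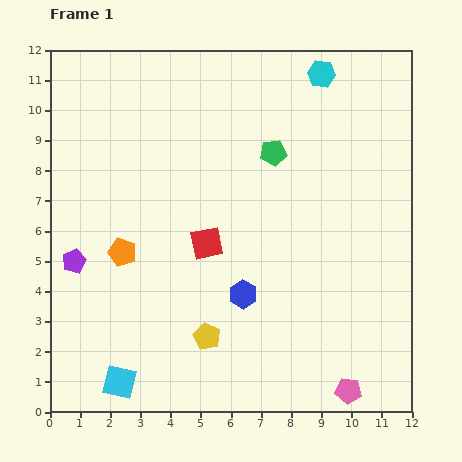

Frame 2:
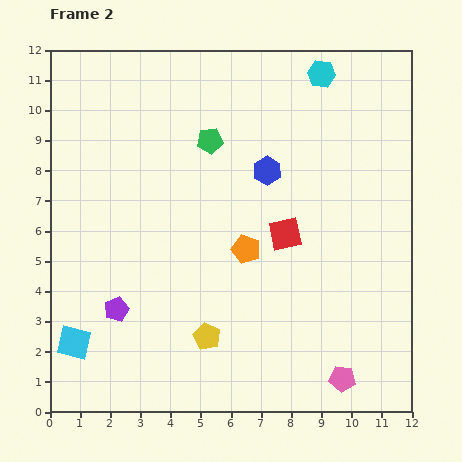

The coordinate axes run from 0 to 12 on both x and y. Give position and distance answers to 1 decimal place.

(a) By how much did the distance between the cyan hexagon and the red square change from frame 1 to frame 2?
-1.4

Distance in frame 1: 6.8. Distance in frame 2: 5.4.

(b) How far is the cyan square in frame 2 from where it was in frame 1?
2.0

The cyan square moved from (2.3, 1.0) to (0.8, 2.3), a distance of √(1.5² + 1.3²) ≈ 2.0.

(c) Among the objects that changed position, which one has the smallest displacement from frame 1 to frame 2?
the pink pentagon

(moved 0.4)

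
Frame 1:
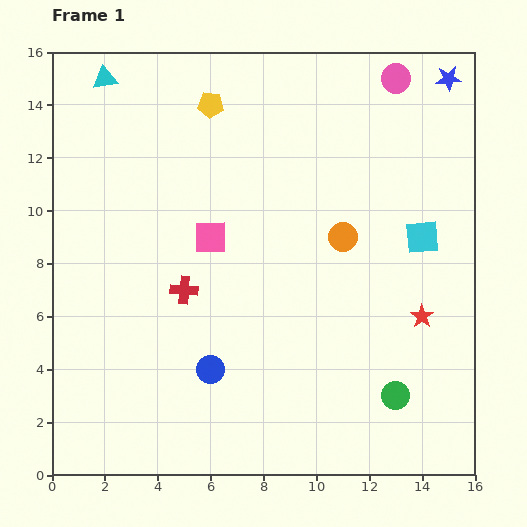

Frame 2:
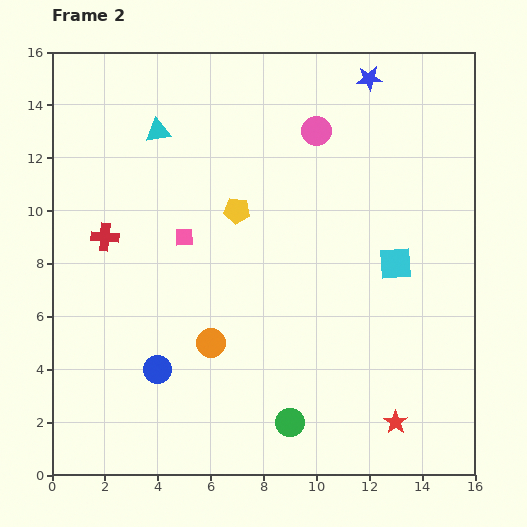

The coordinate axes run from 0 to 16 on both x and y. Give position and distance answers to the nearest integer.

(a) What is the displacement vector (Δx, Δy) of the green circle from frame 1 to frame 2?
(-4, -1)

The green circle was at (13, 3) in frame 1 and (9, 2) in frame 2.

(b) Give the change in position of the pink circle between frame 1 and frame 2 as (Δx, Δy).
(-3, -2)

The pink circle was at (13, 15) in frame 1 and (10, 13) in frame 2.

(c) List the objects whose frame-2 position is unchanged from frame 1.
none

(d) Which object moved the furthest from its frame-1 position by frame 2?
the orange circle

(moved 6; next 4)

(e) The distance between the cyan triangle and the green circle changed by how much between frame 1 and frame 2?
-4

Distance in frame 1: 16. Distance in frame 2: 12.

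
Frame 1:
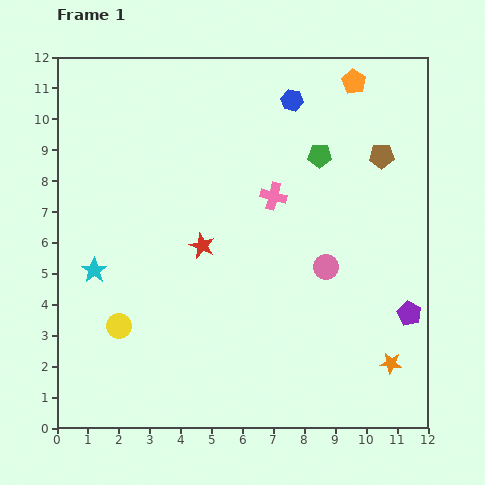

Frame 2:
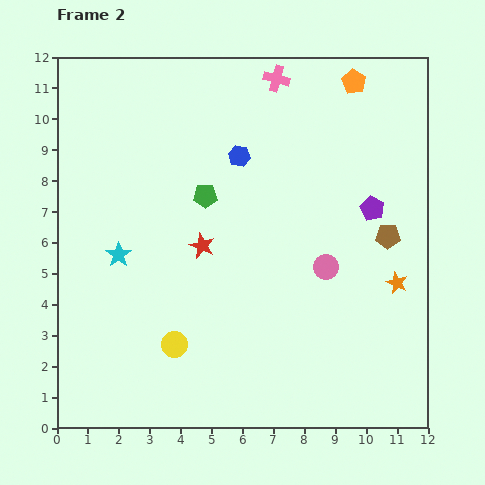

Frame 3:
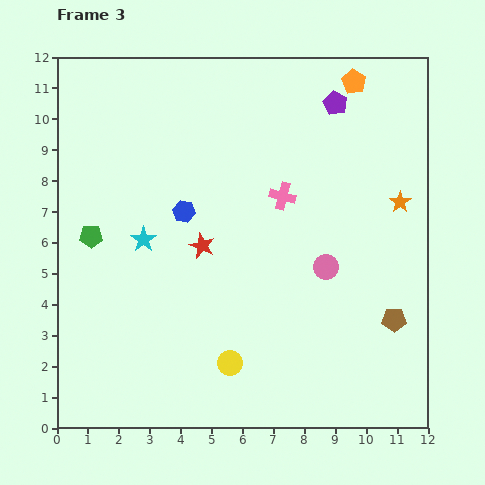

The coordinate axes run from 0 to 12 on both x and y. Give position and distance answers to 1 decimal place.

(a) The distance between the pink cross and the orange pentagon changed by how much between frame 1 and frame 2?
-2.0

Distance in frame 1: 4.5. Distance in frame 2: 2.5.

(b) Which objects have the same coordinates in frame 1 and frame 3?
the red star, the pink circle, the orange pentagon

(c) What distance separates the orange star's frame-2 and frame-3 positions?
2.6

The orange star moved from (11.0, 4.7) to (11.1, 7.3), a distance of √(0.1² + 2.6²) ≈ 2.6.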